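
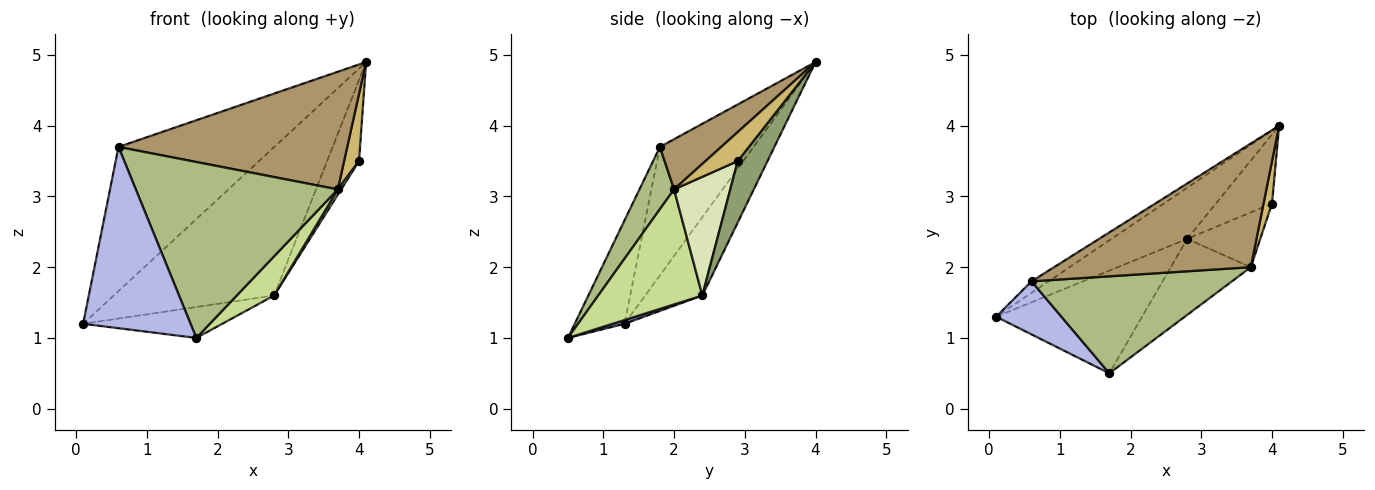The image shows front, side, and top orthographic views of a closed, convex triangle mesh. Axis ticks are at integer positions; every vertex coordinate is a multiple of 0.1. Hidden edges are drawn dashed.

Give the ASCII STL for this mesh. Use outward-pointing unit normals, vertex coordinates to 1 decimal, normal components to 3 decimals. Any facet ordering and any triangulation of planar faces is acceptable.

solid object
 facet normal -0.319 0.896 -0.309
  outer loop
   vertex 2.8 2.4 1.6
   vertex 0.1 1.3 1.2
   vertex 4.1 4.0 4.9
  endloop
 endfacet
 facet normal 0.024 0.288 -0.957
  outer loop
   vertex 2.8 2.4 1.6
   vertex 1.7 0.5 1.0
   vertex 0.1 1.3 1.2
  endloop
 endfacet
 facet normal -0.514 0.855 -0.068
  outer loop
   vertex 0.6 1.8 3.7
   vertex 4.1 4.0 4.9
   vertex 0.1 1.3 1.2
  endloop
 endfacet
 facet normal -0.406 -0.877 0.257
  outer loop
   vertex 0.6 1.8 3.7
   vertex 0.1 1.3 1.2
   vertex 1.7 0.5 1.0
  endloop
 endfacet
 facet normal 0.579 0.621 -0.529
  outer loop
   vertex 4.0 2.9 3.5
   vertex 2.8 2.4 1.6
   vertex 4.1 4.0 4.9
  endloop
 endfacet
 facet normal 0.148 -0.866 0.477
  outer loop
   vertex 3.7 2.0 3.1
   vertex 0.6 1.8 3.7
   vertex 1.7 0.5 1.0
  endloop
 endfacet
 facet normal 0.787 -0.283 -0.548
  outer loop
   vertex 3.7 2.0 3.1
   vertex 1.7 0.5 1.0
   vertex 2.8 2.4 1.6
  endloop
 endfacet
 facet normal 0.850 -0.051 -0.524
  outer loop
   vertex 3.7 2.0 3.1
   vertex 2.8 2.4 1.6
   vertex 4.0 2.9 3.5
  endloop
 endfacet
 facet normal 0.182 -0.678 0.713
  outer loop
   vertex 3.7 2.0 3.1
   vertex 4.1 4.0 4.9
   vertex 0.6 1.8 3.7
  endloop
 endfacet
 facet normal 0.877 -0.406 0.257
  outer loop
   vertex 3.7 2.0 3.1
   vertex 4.0 2.9 3.5
   vertex 4.1 4.0 4.9
  endloop
 endfacet
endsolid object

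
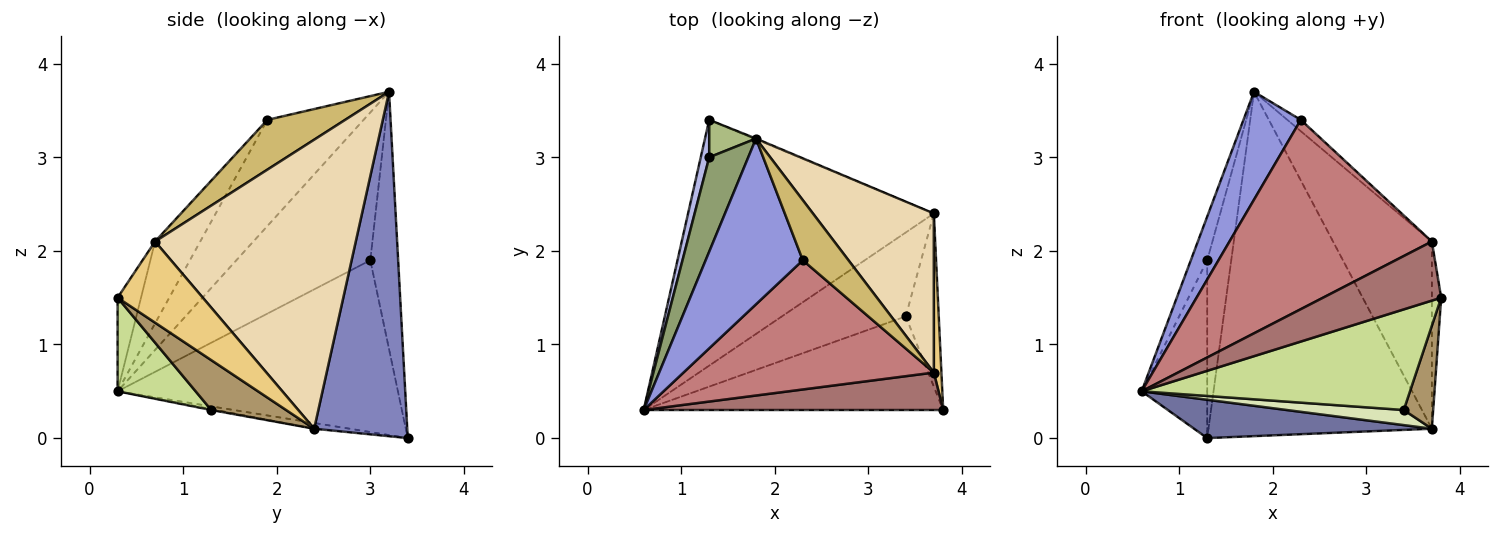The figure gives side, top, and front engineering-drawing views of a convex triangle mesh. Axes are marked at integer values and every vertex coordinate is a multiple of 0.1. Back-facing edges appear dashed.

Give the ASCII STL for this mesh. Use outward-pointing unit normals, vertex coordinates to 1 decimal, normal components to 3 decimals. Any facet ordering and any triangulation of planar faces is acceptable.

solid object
 facet normal -0.023 -0.154 -0.988
  outer loop
   vertex 3.7 2.4 0.1
   vertex 0.6 0.3 0.5
   vertex 1.3 3.4 0.0
  endloop
 endfacet
 facet normal 0.385 0.923 -0.002
  outer loop
   vertex 3.7 2.4 0.1
   vertex 1.3 3.4 0.0
   vertex 1.8 3.2 3.7
  endloop
 endfacet
 facet normal -0.675 -0.402 0.618
  outer loop
   vertex 2.3 1.9 3.4
   vertex 1.8 3.2 3.7
   vertex 0.6 0.3 0.5
  endloop
 endfacet
 facet normal -0.973 0.227 0.048
  outer loop
   vertex 1.3 3.0 1.9
   vertex 1.3 3.4 0.0
   vertex 0.6 0.3 0.5
  endloop
 endfacet
 facet normal -0.960 0.117 0.254
  outer loop
   vertex 1.3 3.0 1.9
   vertex 0.6 0.3 0.5
   vertex 1.8 3.2 3.7
  endloop
 endfacet
 facet normal -0.750 0.648 0.136
  outer loop
   vertex 1.3 3.0 1.9
   vertex 1.8 3.2 3.7
   vertex 1.3 3.4 0.0
  endloop
 endfacet
 facet normal 0.208 -0.716 -0.666
  outer loop
   vertex 3.4 1.3 0.3
   vertex 3.8 0.3 1.5
   vertex 0.6 0.3 0.5
  endloop
 endfacet
 facet normal -0.007 -0.177 -0.984
  outer loop
   vertex 3.4 1.3 0.3
   vertex 0.6 0.3 0.5
   vertex 3.7 2.4 0.1
  endloop
 endfacet
 facet normal 0.793 -0.311 -0.524
  outer loop
   vertex 3.4 1.3 0.3
   vertex 3.7 2.4 0.1
   vertex 3.8 0.3 1.5
  endloop
 endfacet
 facet normal 0.731 0.126 0.671
  outer loop
   vertex 3.7 0.7 2.1
   vertex 1.8 3.2 3.7
   vertex 2.3 1.9 3.4
  endloop
 endfacet
 facet normal 0.990 0.109 0.092
  outer loop
   vertex 3.7 0.7 2.1
   vertex 3.8 0.3 1.5
   vertex 3.7 2.4 0.1
  endloop
 endfacet
 facet normal 0.840 0.413 0.351
  outer loop
   vertex 3.7 0.7 2.1
   vertex 3.7 2.4 0.1
   vertex 1.8 3.2 3.7
  endloop
 endfacet
 facet normal -0.165 -0.833 0.528
  outer loop
   vertex 3.7 0.7 2.1
   vertex 0.6 0.3 0.5
   vertex 3.8 0.3 1.5
  endloop
 endfacet
 facet normal -0.181 -0.812 0.554
  outer loop
   vertex 3.7 0.7 2.1
   vertex 2.3 1.9 3.4
   vertex 0.6 0.3 0.5
  endloop
 endfacet
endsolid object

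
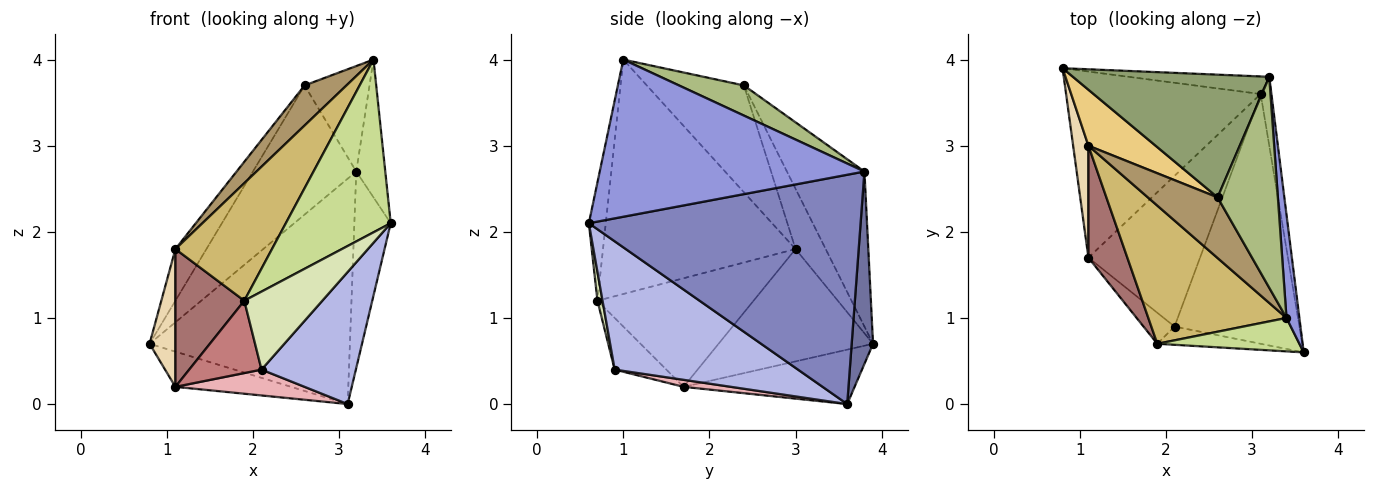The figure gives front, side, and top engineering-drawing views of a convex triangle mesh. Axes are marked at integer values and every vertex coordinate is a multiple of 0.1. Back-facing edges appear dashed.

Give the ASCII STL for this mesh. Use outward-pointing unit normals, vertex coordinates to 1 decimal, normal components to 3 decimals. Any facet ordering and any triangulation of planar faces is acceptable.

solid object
 facet normal 0.106 0.991 -0.077
  outer loop
   vertex 3.2 3.8 2.7
   vertex 3.1 3.6 0.0
   vertex 0.8 3.9 0.7
  endloop
 endfacet
 facet normal 0.990 0.132 -0.046
  outer loop
   vertex 3.2 3.8 2.7
   vertex 3.6 0.6 2.1
   vertex 3.1 3.6 0.0
  endloop
 endfacet
 facet normal 0.991 0.109 0.081
  outer loop
   vertex 3.2 3.8 2.7
   vertex 3.4 1.0 4.0
   vertex 3.6 0.6 2.1
  endloop
 endfacet
 facet normal 0.672 -0.346 -0.654
  outer loop
   vertex 2.1 0.9 0.4
   vertex 3.1 3.6 0.0
   vertex 3.6 0.6 2.1
  endloop
 endfacet
 facet normal -0.478 0.637 0.605
  outer loop
   vertex 2.6 2.4 3.7
   vertex 3.2 3.8 2.7
   vertex 0.8 3.9 0.7
  endloop
 endfacet
 facet normal 0.408 0.408 0.816
  outer loop
   vertex 2.6 2.4 3.7
   vertex 3.4 1.0 4.0
   vertex 3.2 3.8 2.7
  endloop
 endfacet
 facet normal -0.156 -0.970 0.188
  outer loop
   vertex 1.9 0.7 1.2
   vertex 3.6 0.6 2.1
   vertex 3.4 1.0 4.0
  endloop
 endfacet
 facet normal 0.063 -0.972 -0.227
  outer loop
   vertex 1.9 0.7 1.2
   vertex 2.1 0.9 0.4
   vertex 3.6 0.6 2.1
  endloop
 endfacet
 facet normal -0.787 -0.340 0.514
  outer loop
   vertex 1.1 3.0 1.8
   vertex 3.4 1.0 4.0
   vertex 2.6 2.4 3.7
  endloop
 endfacet
 facet normal -0.791 -0.397 0.466
  outer loop
   vertex 1.1 3.0 1.8
   vertex 1.9 0.7 1.2
   vertex 3.4 1.0 4.0
  endloop
 endfacet
 facet normal -0.551 0.566 0.613
  outer loop
   vertex 1.1 3.0 1.8
   vertex 2.6 2.4 3.7
   vertex 0.8 3.9 0.7
  endloop
 endfacet
 facet normal -0.978 -0.163 0.133
  outer loop
   vertex 1.1 1.7 0.2
   vertex 1.1 3.0 1.8
   vertex 0.8 3.9 0.7
  endloop
 endfacet
 facet normal -0.869 -0.384 0.312
  outer loop
   vertex 1.1 1.7 0.2
   vertex 1.9 0.7 1.2
   vertex 1.1 3.0 1.8
  endloop
 endfacet
 facet normal -0.549 -0.768 -0.329
  outer loop
   vertex 1.1 1.7 0.2
   vertex 2.1 0.9 0.4
   vertex 1.9 0.7 1.2
  endloop
 endfacet
 facet normal -0.265 0.179 -0.947
  outer loop
   vertex 1.1 1.7 0.2
   vertex 0.8 3.9 0.7
   vertex 3.1 3.6 0.0
  endloop
 endfacet
 facet normal 0.062 -0.169 -0.984
  outer loop
   vertex 1.1 1.7 0.2
   vertex 3.1 3.6 0.0
   vertex 2.1 0.9 0.4
  endloop
 endfacet
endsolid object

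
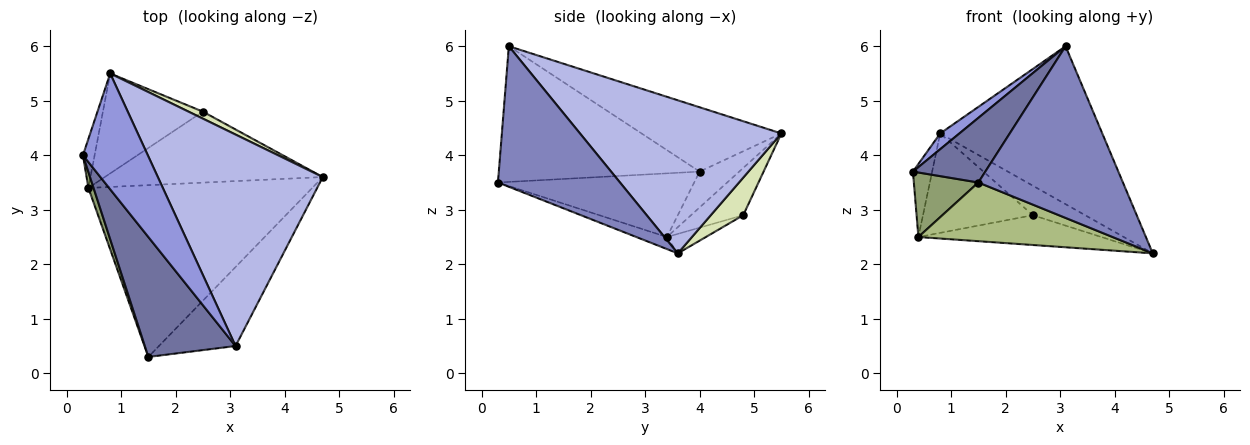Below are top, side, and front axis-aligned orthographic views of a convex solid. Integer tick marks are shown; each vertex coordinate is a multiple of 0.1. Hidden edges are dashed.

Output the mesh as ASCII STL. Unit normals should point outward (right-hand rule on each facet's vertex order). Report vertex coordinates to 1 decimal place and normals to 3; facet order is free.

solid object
 facet normal -0.796 -0.287 0.533
  outer loop
   vertex 3.1 0.5 6.0
   vertex 0.3 4.0 3.7
   vertex 1.5 0.3 3.5
  endloop
 endfacet
 facet normal 0.609 -0.721 -0.332
  outer loop
   vertex 3.1 0.5 6.0
   vertex 1.5 0.3 3.5
   vertex 4.7 3.6 2.2
  endloop
 endfacet
 facet normal -0.701 -0.096 0.707
  outer loop
   vertex 0.8 5.5 4.4
   vertex 0.3 4.0 3.7
   vertex 3.1 0.5 6.0
  endloop
 endfacet
 facet normal 0.597 0.480 0.643
  outer loop
   vertex 0.8 5.5 4.4
   vertex 3.1 0.5 6.0
   vertex 4.7 3.6 2.2
  endloop
 endfacet
 facet normal -0.947 -0.311 0.077
  outer loop
   vertex 0.4 3.4 2.5
   vertex 1.5 0.3 3.5
   vertex 0.3 4.0 3.7
  endloop
 endfacet
 facet normal -0.051 -0.323 -0.945
  outer loop
   vertex 0.4 3.4 2.5
   vertex 4.7 3.6 2.2
   vertex 1.5 0.3 3.5
  endloop
 endfacet
 facet normal -0.863 0.419 -0.281
  outer loop
   vertex 0.4 3.4 2.5
   vertex 0.3 4.0 3.7
   vertex 0.8 5.5 4.4
  endloop
 endfacet
 facet normal 0.517 0.833 0.197
  outer loop
   vertex 2.5 4.8 2.9
   vertex 0.8 5.5 4.4
   vertex 4.7 3.6 2.2
  endloop
 endfacet
 facet normal -0.082 0.386 -0.919
  outer loop
   vertex 2.5 4.8 2.9
   vertex 4.7 3.6 2.2
   vertex 0.4 3.4 2.5
  endloop
 endfacet
 facet normal -0.318 0.669 -0.672
  outer loop
   vertex 2.5 4.8 2.9
   vertex 0.4 3.4 2.5
   vertex 0.8 5.5 4.4
  endloop
 endfacet
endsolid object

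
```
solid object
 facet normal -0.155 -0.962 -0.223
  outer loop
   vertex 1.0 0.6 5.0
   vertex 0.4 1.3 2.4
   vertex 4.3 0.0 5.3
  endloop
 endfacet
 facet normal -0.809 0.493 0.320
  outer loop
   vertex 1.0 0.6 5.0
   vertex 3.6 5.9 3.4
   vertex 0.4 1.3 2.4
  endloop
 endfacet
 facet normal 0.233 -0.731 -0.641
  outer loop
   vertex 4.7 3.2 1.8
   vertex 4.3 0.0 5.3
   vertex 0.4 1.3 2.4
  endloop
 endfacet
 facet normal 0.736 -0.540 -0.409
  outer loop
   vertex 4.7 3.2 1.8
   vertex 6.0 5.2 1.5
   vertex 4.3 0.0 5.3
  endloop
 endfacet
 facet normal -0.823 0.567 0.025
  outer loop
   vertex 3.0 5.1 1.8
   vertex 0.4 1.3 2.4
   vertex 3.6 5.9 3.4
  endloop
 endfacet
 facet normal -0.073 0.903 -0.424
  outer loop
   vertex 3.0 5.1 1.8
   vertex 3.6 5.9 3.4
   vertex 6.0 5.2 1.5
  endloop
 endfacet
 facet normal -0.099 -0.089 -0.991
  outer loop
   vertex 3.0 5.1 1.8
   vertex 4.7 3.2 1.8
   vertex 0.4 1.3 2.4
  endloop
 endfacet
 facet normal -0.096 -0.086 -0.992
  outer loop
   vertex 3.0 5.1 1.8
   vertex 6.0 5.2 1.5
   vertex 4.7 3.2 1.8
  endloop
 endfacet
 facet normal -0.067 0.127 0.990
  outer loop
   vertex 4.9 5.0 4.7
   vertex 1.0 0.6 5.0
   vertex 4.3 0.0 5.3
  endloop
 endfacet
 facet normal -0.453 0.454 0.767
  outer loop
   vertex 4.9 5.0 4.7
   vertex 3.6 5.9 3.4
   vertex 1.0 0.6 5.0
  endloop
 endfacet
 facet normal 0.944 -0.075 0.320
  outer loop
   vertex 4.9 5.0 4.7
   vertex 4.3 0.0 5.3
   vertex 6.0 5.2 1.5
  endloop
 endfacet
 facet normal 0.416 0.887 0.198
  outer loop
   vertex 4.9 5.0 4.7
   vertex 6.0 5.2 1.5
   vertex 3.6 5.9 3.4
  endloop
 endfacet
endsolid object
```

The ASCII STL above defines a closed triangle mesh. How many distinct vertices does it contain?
8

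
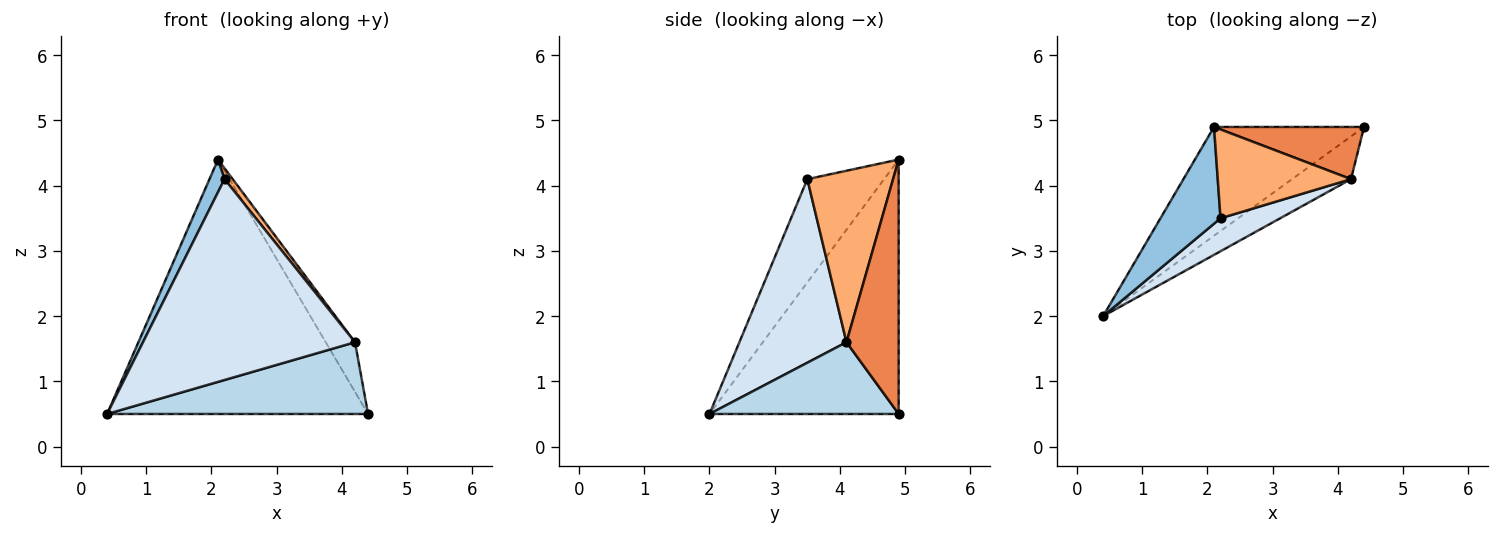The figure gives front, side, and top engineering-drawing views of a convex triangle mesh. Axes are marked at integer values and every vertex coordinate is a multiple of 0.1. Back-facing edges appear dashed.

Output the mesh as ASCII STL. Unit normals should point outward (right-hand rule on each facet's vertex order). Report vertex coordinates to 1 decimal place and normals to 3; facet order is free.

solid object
 facet normal -0.555 0.765 -0.327
  outer loop
   vertex 2.1 4.9 4.4
   vertex 4.4 4.9 0.5
   vertex 0.4 2.0 0.5
  endloop
 endfacet
 facet normal -0.852 -0.167 0.496
  outer loop
   vertex 2.2 3.5 4.1
   vertex 2.1 4.9 4.4
   vertex 0.4 2.0 0.5
  endloop
 endfacet
 facet normal 0.529 -0.729 -0.434
  outer loop
   vertex 4.2 4.1 1.6
   vertex 0.4 2.0 0.5
   vertex 4.4 4.9 0.5
  endloop
 endfacet
 facet normal 0.446 -0.883 0.145
  outer loop
   vertex 4.2 4.1 1.6
   vertex 2.2 3.5 4.1
   vertex 0.4 2.0 0.5
  endloop
 endfacet
 facet normal 0.776 0.435 0.457
  outer loop
   vertex 4.2 4.1 1.6
   vertex 4.4 4.9 0.5
   vertex 2.1 4.9 4.4
  endloop
 endfacet
 facet normal 0.787 -0.075 0.612
  outer loop
   vertex 4.2 4.1 1.6
   vertex 2.1 4.9 4.4
   vertex 2.2 3.5 4.1
  endloop
 endfacet
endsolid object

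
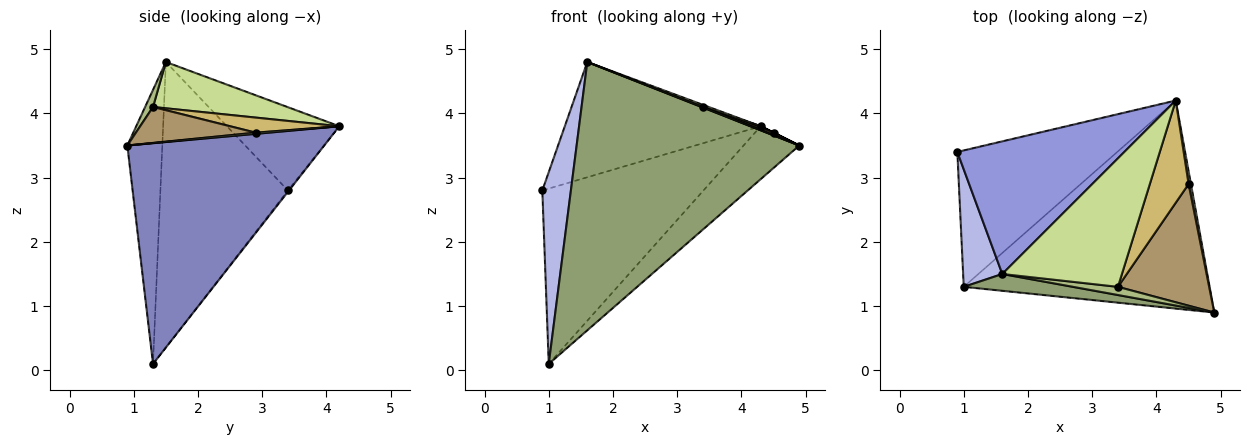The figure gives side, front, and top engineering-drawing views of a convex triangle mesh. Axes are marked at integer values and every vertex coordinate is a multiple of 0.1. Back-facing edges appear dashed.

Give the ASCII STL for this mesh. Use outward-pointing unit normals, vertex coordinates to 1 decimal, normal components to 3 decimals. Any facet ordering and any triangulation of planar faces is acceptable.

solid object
 facet normal -0.005 0.789 -0.614
  outer loop
   vertex 1.0 1.3 0.1
   vertex 0.9 3.4 2.8
   vertex 4.3 4.2 3.8
  endloop
 endfacet
 facet normal 0.656 0.186 -0.731
  outer loop
   vertex 1.0 1.3 0.1
   vertex 4.3 4.2 3.8
   vertex 4.9 0.9 3.5
  endloop
 endfacet
 facet normal -0.352 0.614 0.706
  outer loop
   vertex 1.6 1.5 4.8
   vertex 4.3 4.2 3.8
   vertex 0.9 3.4 2.8
  endloop
 endfacet
 facet normal -0.967 -0.217 0.133
  outer loop
   vertex 1.6 1.5 4.8
   vertex 0.9 3.4 2.8
   vertex 1.0 1.3 0.1
  endloop
 endfacet
 facet normal -0.155 -0.986 0.062
  outer loop
   vertex 1.6 1.5 4.8
   vertex 1.0 1.3 0.1
   vertex 4.9 0.9 3.5
  endloop
 endfacet
 facet normal 0.355 -0.067 0.932
  outer loop
   vertex 3.4 1.3 4.1
   vertex 1.6 1.5 4.8
   vertex 4.9 0.9 3.5
  endloop
 endfacet
 facet normal 0.361 -0.016 0.932
  outer loop
   vertex 3.4 1.3 4.1
   vertex 4.3 4.2 3.8
   vertex 1.6 1.5 4.8
  endloop
 endfacet
 facet normal 0.447 0.000 0.894
  outer loop
   vertex 4.5 2.9 3.7
   vertex 4.9 0.9 3.5
   vertex 4.3 4.2 3.8
  endloop
 endfacet
 facet normal 0.367 -0.020 0.930
  outer loop
   vertex 4.5 2.9 3.7
   vertex 3.4 1.3 4.1
   vertex 4.9 0.9 3.5
  endloop
 endfacet
 facet normal 0.362 -0.016 0.932
  outer loop
   vertex 4.5 2.9 3.7
   vertex 4.3 4.2 3.8
   vertex 3.4 1.3 4.1
  endloop
 endfacet
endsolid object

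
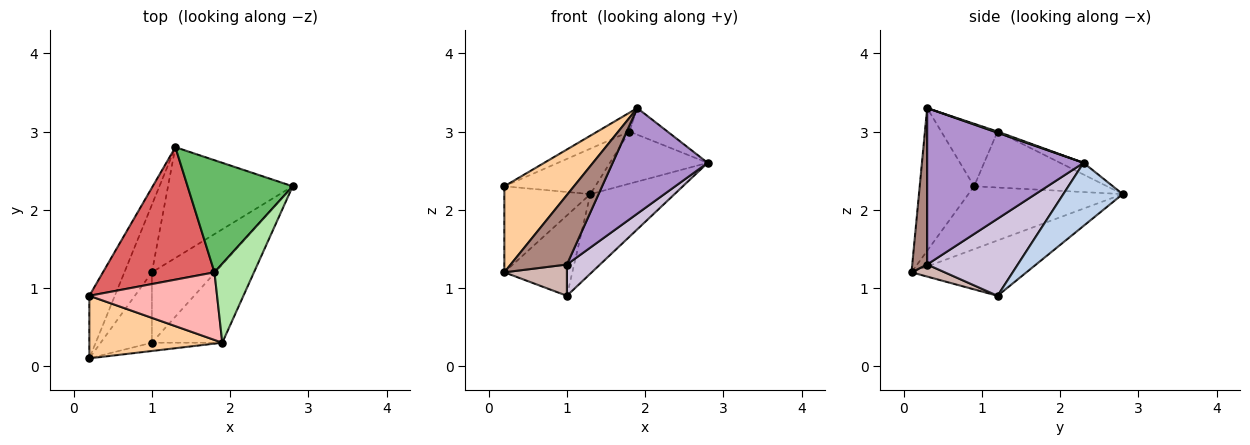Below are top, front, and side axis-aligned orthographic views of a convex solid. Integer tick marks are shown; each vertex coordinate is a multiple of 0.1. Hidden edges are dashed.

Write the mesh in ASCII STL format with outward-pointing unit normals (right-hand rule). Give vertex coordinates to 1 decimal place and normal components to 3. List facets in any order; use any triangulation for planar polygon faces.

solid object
 facet normal -0.791 0.468 -0.394
  outer loop
   vertex 1.0 1.2 0.9
   vertex 0.2 0.1 1.2
   vertex 1.3 2.8 2.2
  endloop
 endfacet
 facet normal 0.380 0.539 -0.751
  outer loop
   vertex 1.0 1.2 0.9
   vertex 1.3 2.8 2.2
   vertex 2.8 2.3 2.6
  endloop
 endfacet
 facet normal -0.823 0.459 -0.334
  outer loop
   vertex 0.2 0.9 2.3
   vertex 1.3 2.8 2.2
   vertex 0.2 0.1 1.2
  endloop
 endfacet
 facet normal -0.534 -0.684 0.497
  outer loop
   vertex 0.2 0.9 2.3
   vertex 0.2 0.1 1.2
   vertex 1.9 0.3 3.3
  endloop
 endfacet
 facet normal -0.101 0.420 0.902
  outer loop
   vertex 1.8 1.2 3.0
   vertex 2.8 2.3 2.6
   vertex 1.3 2.8 2.2
  endloop
 endfacet
 facet normal 0.028 0.319 0.947
  outer loop
   vertex 1.8 1.2 3.0
   vertex 1.9 0.3 3.3
   vertex 2.8 2.3 2.6
  endloop
 endfacet
 facet normal -0.429 0.293 0.854
  outer loop
   vertex 1.8 1.2 3.0
   vertex 1.3 2.8 2.2
   vertex 0.2 0.9 2.3
  endloop
 endfacet
 facet normal -0.427 0.243 0.871
  outer loop
   vertex 1.8 1.2 3.0
   vertex 0.2 0.9 2.3
   vertex 1.9 0.3 3.3
  endloop
 endfacet
 facet normal 0.798 -0.485 -0.359
  outer loop
   vertex 1.0 0.3 1.3
   vertex 2.8 2.3 2.6
   vertex 1.9 0.3 3.3
  endloop
 endfacet
 facet normal 0.743 -0.272 -0.611
  outer loop
   vertex 1.0 0.3 1.3
   vertex 1.0 1.2 0.9
   vertex 2.8 2.3 2.6
  endloop
 endfacet
 facet normal 0.254 -0.960 -0.114
  outer loop
   vertex 1.0 0.3 1.3
   vertex 1.9 0.3 3.3
   vertex 0.2 0.1 1.2
  endloop
 endfacet
 facet normal 0.211 -0.397 -0.893
  outer loop
   vertex 1.0 0.3 1.3
   vertex 0.2 0.1 1.2
   vertex 1.0 1.2 0.9
  endloop
 endfacet
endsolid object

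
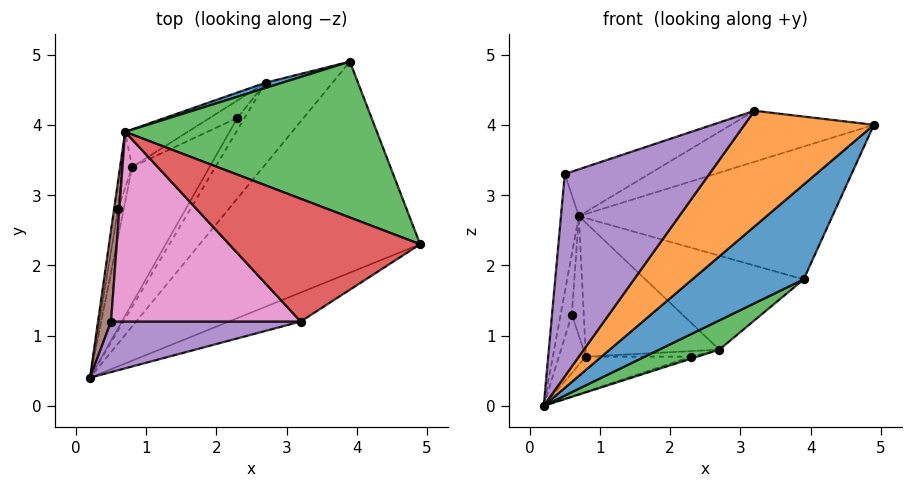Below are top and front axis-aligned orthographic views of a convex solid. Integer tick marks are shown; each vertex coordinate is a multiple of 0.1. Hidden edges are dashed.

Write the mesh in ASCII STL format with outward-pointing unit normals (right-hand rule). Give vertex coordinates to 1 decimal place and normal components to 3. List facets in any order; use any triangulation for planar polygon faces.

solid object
 facet normal 0.686 -0.298 -0.664
  outer loop
   vertex 3.9 4.9 1.8
   vertex 4.9 2.3 4.0
   vertex 0.2 0.4 0.0
  endloop
 endfacet
 facet normal 0.514 -0.832 -0.209
  outer loop
   vertex 3.2 1.2 4.2
   vertex 0.2 0.4 0.0
   vertex 4.9 2.3 4.0
  endloop
 endfacet
 facet normal 0.011 0.648 0.761
  outer loop
   vertex 0.7 3.9 2.7
   vertex 4.9 2.3 4.0
   vertex 3.9 4.9 1.8
  endloop
 endfacet
 facet normal -0.138 0.380 0.915
  outer loop
   vertex 0.7 3.9 2.7
   vertex 3.2 1.2 4.2
   vertex 4.9 2.3 4.0
  endloop
 endfacet
 facet normal -0.081 -0.967 0.242
  outer loop
   vertex 0.5 1.2 3.3
   vertex 0.2 0.4 0.0
   vertex 3.2 1.2 4.2
  endloop
 endfacet
 facet normal -0.994 0.089 0.069
  outer loop
   vertex 0.5 1.2 3.3
   vertex 0.7 3.9 2.7
   vertex 0.2 0.4 0.0
  endloop
 endfacet
 facet normal -0.308 0.228 0.924
  outer loop
   vertex 0.5 1.2 3.3
   vertex 3.2 1.2 4.2
   vertex 0.7 3.9 2.7
  endloop
 endfacet
 facet normal -0.971 0.216 -0.101
  outer loop
   vertex 0.6 2.8 1.3
   vertex 0.2 0.4 0.0
   vertex 0.7 3.9 2.7
  endloop
 endfacet
 facet normal -0.970 0.219 -0.105
  outer loop
   vertex 0.6 2.8 1.3
   vertex 0.8 3.4 0.7
   vertex 0.2 0.4 0.0
  endloop
 endfacet
 facet normal -0.970 0.220 -0.103
  outer loop
   vertex 0.6 2.8 1.3
   vertex 0.7 3.9 2.7
   vertex 0.8 3.4 0.7
  endloop
 endfacet
 facet normal -0.284 0.957 0.054
  outer loop
   vertex 2.7 4.6 0.8
   vertex 0.7 3.9 2.7
   vertex 3.9 4.9 1.8
  endloop
 endfacet
 facet normal -0.511 0.828 -0.232
  outer loop
   vertex 2.7 4.6 0.8
   vertex 0.8 3.4 0.7
   vertex 0.7 3.9 2.7
  endloop
 endfacet
 facet normal 0.656 -0.255 -0.711
  outer loop
   vertex 2.7 4.6 0.8
   vertex 3.9 4.9 1.8
   vertex 0.2 0.4 0.0
  endloop
 endfacet
 facet normal -0.116 0.248 -0.962
  outer loop
   vertex 2.3 4.1 0.7
   vertex 0.2 0.4 0.0
   vertex 0.8 3.4 0.7
  endloop
 endfacet
 facet normal 0.046 0.161 -0.986
  outer loop
   vertex 2.3 4.1 0.7
   vertex 2.7 4.6 0.8
   vertex 0.2 0.4 0.0
  endloop
 endfacet
 facet normal -0.140 0.301 -0.943
  outer loop
   vertex 2.3 4.1 0.7
   vertex 0.8 3.4 0.7
   vertex 2.7 4.6 0.8
  endloop
 endfacet
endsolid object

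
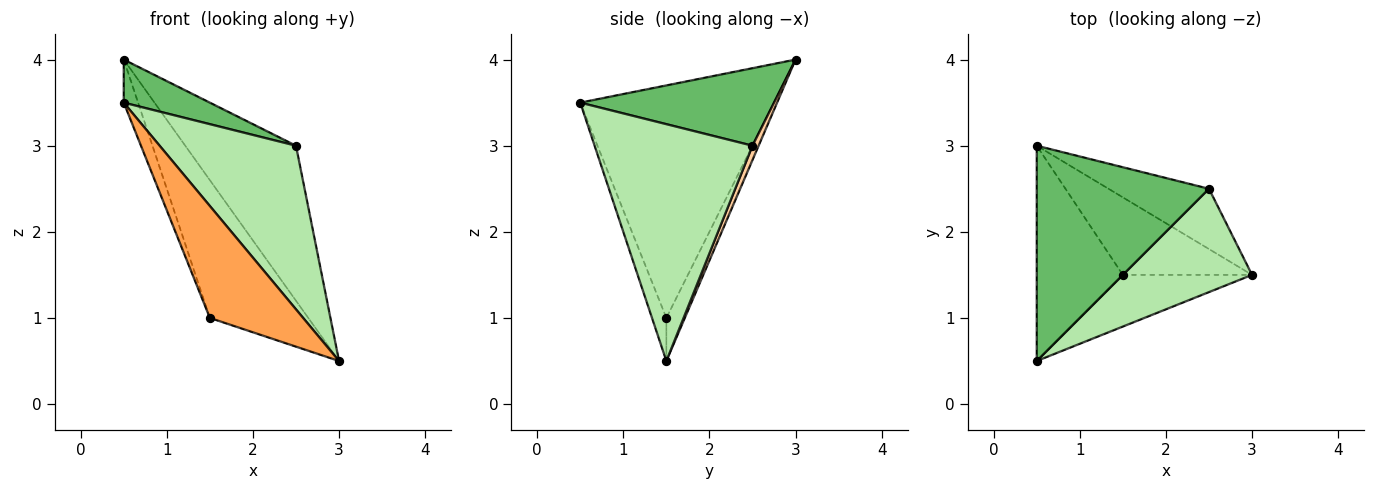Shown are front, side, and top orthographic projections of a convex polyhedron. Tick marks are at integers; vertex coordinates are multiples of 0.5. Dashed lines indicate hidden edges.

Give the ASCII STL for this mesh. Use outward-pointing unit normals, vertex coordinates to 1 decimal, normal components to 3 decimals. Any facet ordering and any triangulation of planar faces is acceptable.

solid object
 facet normal -0.161 0.860 -0.484
  outer loop
   vertex 1.5 1.5 1.0
   vertex 0.5 3.0 4.0
   vertex 3.0 1.5 0.5
  endloop
 endfacet
 facet normal -0.935 0.069 -0.346
  outer loop
   vertex 1.5 1.5 1.0
   vertex 0.5 0.5 3.5
   vertex 0.5 3.0 4.0
  endloop
 endfacet
 facet normal -0.138 -0.899 -0.415
  outer loop
   vertex 1.5 1.5 1.0
   vertex 3.0 1.5 0.5
   vertex 0.5 0.5 3.5
  endloop
 endfacet
 facet normal 0.052 0.931 -0.362
  outer loop
   vertex 2.5 2.5 3.0
   vertex 3.0 1.5 0.5
   vertex 0.5 3.0 4.0
  endloop
 endfacet
 facet normal 0.404 -0.179 0.897
  outer loop
   vertex 2.5 2.5 3.0
   vertex 0.5 3.0 4.0
   vertex 0.5 0.5 3.5
  endloop
 endfacet
 facet normal 0.700 -0.604 0.382
  outer loop
   vertex 2.5 2.5 3.0
   vertex 0.5 0.5 3.5
   vertex 3.0 1.5 0.5
  endloop
 endfacet
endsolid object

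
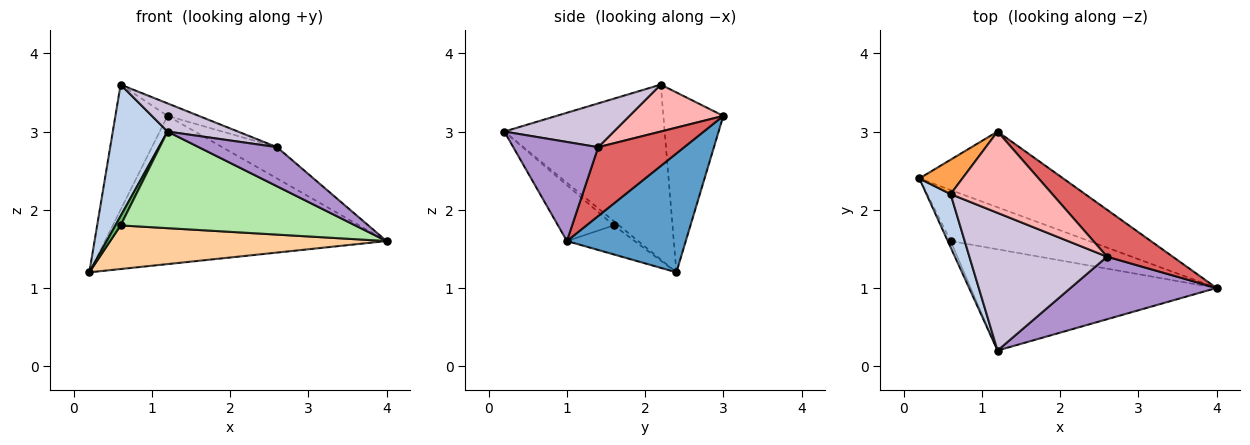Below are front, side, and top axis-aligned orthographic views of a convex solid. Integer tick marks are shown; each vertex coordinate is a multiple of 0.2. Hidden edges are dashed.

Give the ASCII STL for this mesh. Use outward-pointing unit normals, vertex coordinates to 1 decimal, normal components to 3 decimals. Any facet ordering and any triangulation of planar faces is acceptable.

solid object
 facet normal 0.352 0.833 -0.426
  outer loop
   vertex 1.2 3.0 3.2
   vertex 4.0 1.0 1.6
   vertex 0.2 2.4 1.2
  endloop
 endfacet
 facet normal -0.938 -0.320 0.130
  outer loop
   vertex 0.6 2.2 3.6
   vertex 0.2 2.4 1.2
   vertex 1.2 0.2 3.0
  endloop
 endfacet
 facet normal -0.743 0.646 0.178
  outer loop
   vertex 0.6 2.2 3.6
   vertex 1.2 3.0 3.2
   vertex 0.2 2.4 1.2
  endloop
 endfacet
 facet normal -0.157 -0.642 -0.751
  outer loop
   vertex 0.6 1.6 1.8
   vertex 0.2 2.4 1.2
   vertex 4.0 1.0 1.6
  endloop
 endfacet
 facet normal -0.640 -0.640 -0.426
  outer loop
   vertex 0.6 1.6 1.8
   vertex 1.2 0.2 3.0
   vertex 0.2 2.4 1.2
  endloop
 endfacet
 facet normal -0.162 -0.681 -0.714
  outer loop
   vertex 0.6 1.6 1.8
   vertex 4.0 1.0 1.6
   vertex 1.2 0.2 3.0
  endloop
 endfacet
 facet normal 0.657 0.418 0.627
  outer loop
   vertex 2.6 1.4 2.8
   vertex 4.0 1.0 1.6
   vertex 1.2 3.0 3.2
  endloop
 endfacet
 facet normal 0.415 0.138 0.899
  outer loop
   vertex 2.6 1.4 2.8
   vertex 1.2 3.0 3.2
   vertex 0.6 2.2 3.6
  endloop
 endfacet
 facet normal 0.499 -0.459 0.735
  outer loop
   vertex 2.6 1.4 2.8
   vertex 1.2 0.2 3.0
   vertex 4.0 1.0 1.6
  endloop
 endfacet
 facet normal 0.298 -0.191 0.935
  outer loop
   vertex 2.6 1.4 2.8
   vertex 0.6 2.2 3.6
   vertex 1.2 0.2 3.0
  endloop
 endfacet
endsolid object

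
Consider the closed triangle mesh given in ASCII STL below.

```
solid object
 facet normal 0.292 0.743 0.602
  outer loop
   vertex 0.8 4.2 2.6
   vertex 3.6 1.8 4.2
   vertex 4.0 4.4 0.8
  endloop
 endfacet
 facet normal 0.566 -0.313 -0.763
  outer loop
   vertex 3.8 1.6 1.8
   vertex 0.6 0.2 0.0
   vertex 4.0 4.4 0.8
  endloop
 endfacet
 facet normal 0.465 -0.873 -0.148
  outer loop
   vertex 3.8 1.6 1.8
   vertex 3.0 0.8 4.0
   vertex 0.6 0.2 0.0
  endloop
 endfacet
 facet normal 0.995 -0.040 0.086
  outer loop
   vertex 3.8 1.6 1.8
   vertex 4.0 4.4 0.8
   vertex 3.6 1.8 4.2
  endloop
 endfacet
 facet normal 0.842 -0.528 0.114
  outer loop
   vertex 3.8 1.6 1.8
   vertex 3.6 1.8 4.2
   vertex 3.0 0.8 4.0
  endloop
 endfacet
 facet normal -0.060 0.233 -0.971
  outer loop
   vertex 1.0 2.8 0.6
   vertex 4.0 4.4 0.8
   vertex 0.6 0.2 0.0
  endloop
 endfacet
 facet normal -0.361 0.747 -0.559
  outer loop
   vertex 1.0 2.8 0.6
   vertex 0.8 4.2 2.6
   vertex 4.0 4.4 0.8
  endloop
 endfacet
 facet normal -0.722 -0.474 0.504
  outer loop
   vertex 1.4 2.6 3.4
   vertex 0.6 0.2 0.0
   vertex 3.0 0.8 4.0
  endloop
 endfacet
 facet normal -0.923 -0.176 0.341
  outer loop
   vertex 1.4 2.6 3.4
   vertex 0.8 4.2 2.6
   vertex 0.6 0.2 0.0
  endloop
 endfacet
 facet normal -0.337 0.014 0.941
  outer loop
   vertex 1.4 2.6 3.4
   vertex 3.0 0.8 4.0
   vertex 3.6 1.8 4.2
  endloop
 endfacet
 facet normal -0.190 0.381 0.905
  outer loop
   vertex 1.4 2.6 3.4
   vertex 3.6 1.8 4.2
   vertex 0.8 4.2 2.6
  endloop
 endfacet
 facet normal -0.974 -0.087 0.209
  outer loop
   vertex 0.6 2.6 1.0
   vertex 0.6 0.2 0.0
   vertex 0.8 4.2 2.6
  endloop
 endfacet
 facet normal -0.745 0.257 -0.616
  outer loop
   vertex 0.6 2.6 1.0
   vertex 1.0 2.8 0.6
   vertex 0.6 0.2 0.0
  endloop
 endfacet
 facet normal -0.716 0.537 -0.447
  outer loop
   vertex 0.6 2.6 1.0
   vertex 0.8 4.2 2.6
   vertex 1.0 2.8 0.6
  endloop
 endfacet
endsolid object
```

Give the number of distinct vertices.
9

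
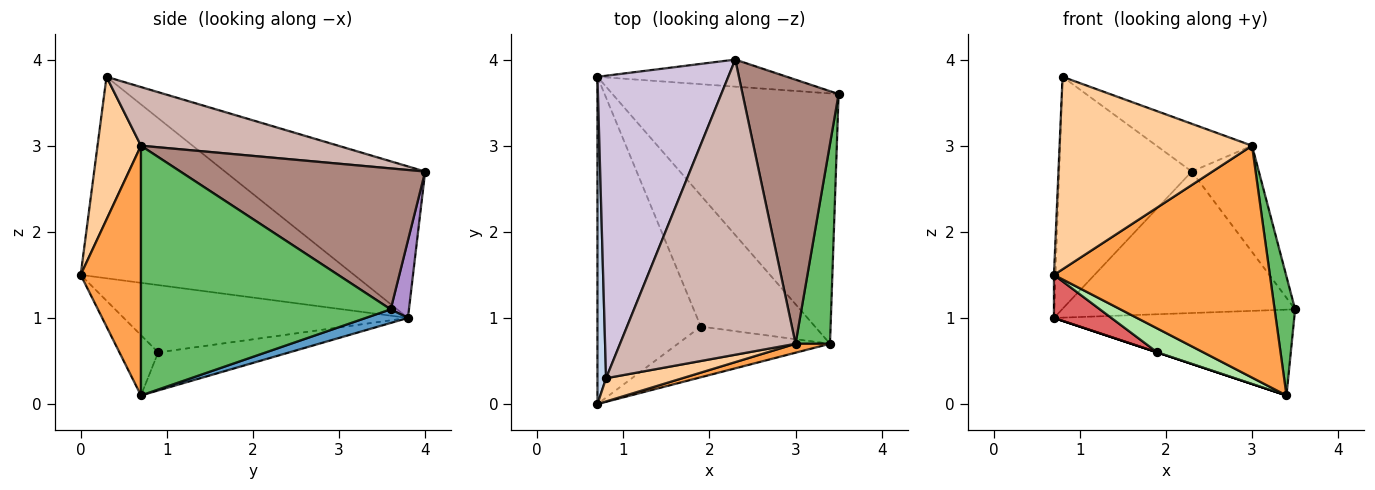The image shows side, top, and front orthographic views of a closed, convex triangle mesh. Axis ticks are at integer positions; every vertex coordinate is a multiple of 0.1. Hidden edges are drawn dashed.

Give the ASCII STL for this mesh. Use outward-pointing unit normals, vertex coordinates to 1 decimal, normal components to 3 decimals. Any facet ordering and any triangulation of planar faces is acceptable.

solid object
 facet normal 0.057 0.324 -0.944
  outer loop
   vertex 0.7 3.8 1.0
   vertex 3.5 3.6 1.1
   vertex 3.4 0.7 0.1
  endloop
 endfacet
 facet normal -0.999 0.006 0.043
  outer loop
   vertex 0.7 3.8 1.0
   vertex 0.7 0.0 1.5
   vertex 0.8 0.3 3.8
  endloop
 endfacet
 facet normal 0.269 -0.962 0.037
  outer loop
   vertex 3.0 0.7 3.0
   vertex 0.7 0.0 1.5
   vertex 3.4 0.7 0.1
  endloop
 endfacet
 facet normal 0.219 -0.969 0.117
  outer loop
   vertex 3.0 0.7 3.0
   vertex 0.8 0.3 3.8
   vertex 0.7 0.0 1.5
  endloop
 endfacet
 facet normal 0.987 -0.081 0.136
  outer loop
   vertex 3.0 0.7 3.0
   vertex 3.4 0.7 0.1
   vertex 3.5 3.6 1.1
  endloop
 endfacet
 facet normal -0.337 -0.402 -0.851
  outer loop
   vertex 1.9 0.9 0.6
   vertex 3.4 0.7 0.1
   vertex 0.7 0.0 1.5
  endloop
 endfacet
 facet normal -0.542 -0.110 -0.833
  outer loop
   vertex 1.9 0.9 0.6
   vertex 0.7 0.0 1.5
   vertex 0.7 3.8 1.0
  endloop
 endfacet
 facet normal -0.316 0.000 -0.949
  outer loop
   vertex 1.9 0.9 0.6
   vertex 0.7 3.8 1.0
   vertex 3.4 0.7 0.1
  endloop
 endfacet
 facet normal 0.077 0.979 -0.187
  outer loop
   vertex 2.3 4.0 2.7
   vertex 3.5 3.6 1.1
   vertex 0.7 3.8 1.0
  endloop
 endfacet
 facet normal -0.677 0.448 0.584
  outer loop
   vertex 2.3 4.0 2.7
   vertex 0.7 3.8 1.0
   vertex 0.8 0.3 3.8
  endloop
 endfacet
 facet normal 0.806 0.221 0.549
  outer loop
   vertex 2.3 4.0 2.7
   vertex 3.0 0.7 3.0
   vertex 3.5 3.6 1.1
  endloop
 endfacet
 facet normal 0.313 0.152 0.937
  outer loop
   vertex 2.3 4.0 2.7
   vertex 0.8 0.3 3.8
   vertex 3.0 0.7 3.0
  endloop
 endfacet
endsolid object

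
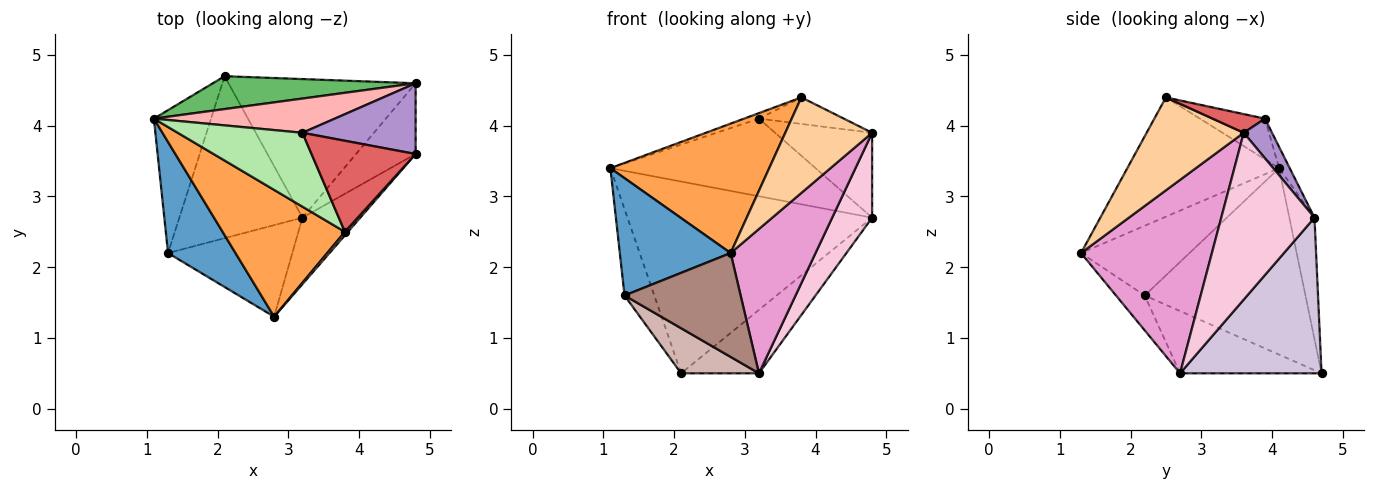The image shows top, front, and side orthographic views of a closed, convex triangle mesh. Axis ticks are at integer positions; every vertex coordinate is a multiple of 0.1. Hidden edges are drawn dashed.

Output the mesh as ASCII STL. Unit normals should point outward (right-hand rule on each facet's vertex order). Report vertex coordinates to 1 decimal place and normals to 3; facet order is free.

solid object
 facet normal -0.579 -0.592 0.560
  outer loop
   vertex 1.3 2.2 1.6
   vertex 2.8 1.3 2.2
   vertex 1.1 4.1 3.4
  endloop
 endfacet
 facet normal -0.941 0.174 -0.289
  outer loop
   vertex 1.3 2.2 1.6
   vertex 1.1 4.1 3.4
   vertex 2.1 4.7 0.5
  endloop
 endfacet
 facet normal -0.564 -0.590 0.578
  outer loop
   vertex 3.8 2.5 4.4
   vertex 1.1 4.1 3.4
   vertex 2.8 1.3 2.2
  endloop
 endfacet
 facet normal 0.745 -0.666 0.025
  outer loop
   vertex 3.8 2.5 4.4
   vertex 2.8 1.3 2.2
   vertex 4.8 3.6 3.9
  endloop
 endfacet
 facet normal -0.101 0.981 0.168
  outer loop
   vertex 4.8 4.6 2.7
   vertex 2.1 4.7 0.5
   vertex 1.1 4.1 3.4
  endloop
 endfacet
 facet normal -0.309 0.071 0.948
  outer loop
   vertex 3.2 3.9 4.1
   vertex 1.1 4.1 3.4
   vertex 3.8 2.5 4.4
  endloop
 endfacet
 facet normal 0.170 0.276 0.946
  outer loop
   vertex 3.2 3.9 4.1
   vertex 3.8 2.5 4.4
   vertex 4.8 3.6 3.9
  endloop
 endfacet
 facet normal -0.047 0.914 0.403
  outer loop
   vertex 3.2 3.9 4.1
   vertex 4.8 4.6 2.7
   vertex 1.1 4.1 3.4
  endloop
 endfacet
 facet normal 0.219 0.750 0.625
  outer loop
   vertex 3.2 3.9 4.1
   vertex 4.8 3.6 3.9
   vertex 4.8 4.6 2.7
  endloop
 endfacet
 facet normal 0.603 0.332 -0.725
  outer loop
   vertex 3.2 2.7 0.5
   vertex 2.1 4.7 0.5
   vertex 4.8 4.6 2.7
  endloop
 endfacet
 facet normal -0.182 -0.737 -0.650
  outer loop
   vertex 3.2 2.7 0.5
   vertex 2.8 1.3 2.2
   vertex 1.3 2.2 1.6
  endloop
 endfacet
 facet normal -0.438 -0.241 -0.866
  outer loop
   vertex 3.2 2.7 0.5
   vertex 1.3 2.2 1.6
   vertex 2.1 4.7 0.5
  endloop
 endfacet
 facet normal 0.814 -0.528 -0.243
  outer loop
   vertex 3.2 2.7 0.5
   vertex 4.8 3.6 3.9
   vertex 2.8 1.3 2.2
  endloop
 endfacet
 facet normal 0.873 -0.374 -0.312
  outer loop
   vertex 3.2 2.7 0.5
   vertex 4.8 4.6 2.7
   vertex 4.8 3.6 3.9
  endloop
 endfacet
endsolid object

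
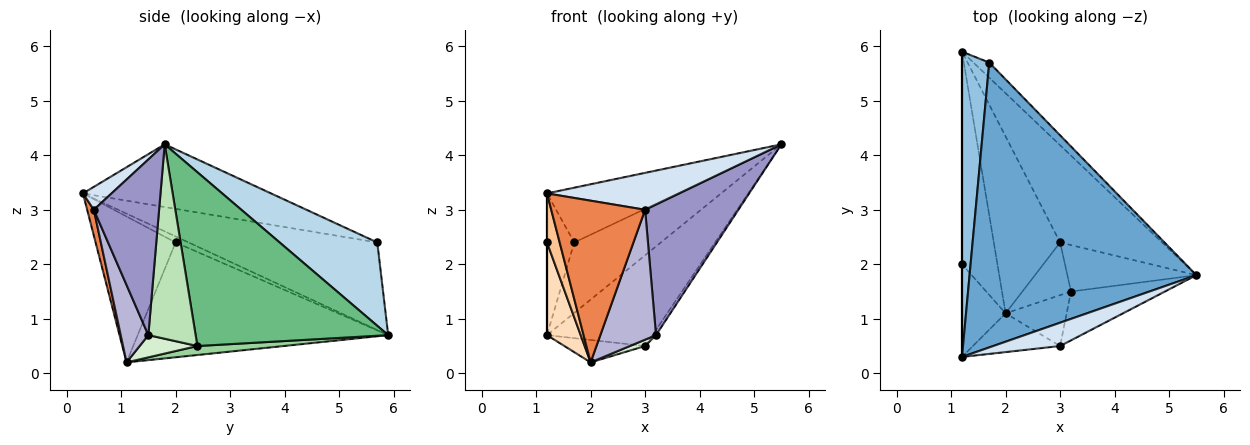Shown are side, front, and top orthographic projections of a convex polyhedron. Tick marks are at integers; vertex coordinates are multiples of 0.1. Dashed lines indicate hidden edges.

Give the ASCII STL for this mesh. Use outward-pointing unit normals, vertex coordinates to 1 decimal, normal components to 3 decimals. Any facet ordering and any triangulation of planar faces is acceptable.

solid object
 facet normal -0.262 0.182 0.948
  outer loop
   vertex 1.7 5.7 2.4
   vertex 1.2 0.3 3.3
   vertex 5.5 1.8 4.2
  endloop
 endfacet
 facet normal -0.946 0.137 0.294
  outer loop
   vertex 1.7 5.7 2.4
   vertex 1.2 5.9 0.7
   vertex 1.2 0.3 3.3
  endloop
 endfacet
 facet normal 0.741 0.657 -0.141
  outer loop
   vertex 1.7 5.7 2.4
   vertex 5.5 1.8 4.2
   vertex 1.2 5.9 0.7
  endloop
 endfacet
 facet normal 0.180 -0.831 0.526
  outer loop
   vertex 3.0 0.5 3.0
   vertex 5.5 1.8 4.2
   vertex 1.2 0.3 3.3
  endloop
 endfacet
 facet normal 0.069 -0.970 -0.233
  outer loop
   vertex 3.0 0.5 3.0
   vertex 1.2 0.3 3.3
   vertex 2.0 1.1 0.2
  endloop
 endfacet
 facet normal -1.000 0.000 0.000
  outer loop
   vertex 1.2 2.0 2.4
   vertex 1.2 0.3 3.3
   vertex 1.2 5.9 0.7
  endloop
 endfacet
 facet normal -0.947 -0.150 -0.283
  outer loop
   vertex 1.2 2.0 2.4
   vertex 2.0 1.1 0.2
   vertex 1.2 0.3 3.3
  endloop
 endfacet
 facet normal -0.948 -0.127 -0.292
  outer loop
   vertex 1.2 2.0 2.4
   vertex 1.2 5.9 0.7
   vertex 2.0 1.1 0.2
  endloop
 endfacet
 facet normal 0.780 0.427 -0.458
  outer loop
   vertex 3.0 2.4 0.5
   vertex 1.2 5.9 0.7
   vertex 5.5 1.8 4.2
  endloop
 endfacet
 facet normal 0.133 0.125 -0.983
  outer loop
   vertex 3.0 2.4 0.5
   vertex 2.0 1.1 0.2
   vertex 1.2 5.9 0.7
  endloop
 endfacet
 facet normal 0.832 0.062 -0.552
  outer loop
   vertex 3.2 1.5 0.7
   vertex 3.0 2.4 0.5
   vertex 5.5 1.8 4.2
  endloop
 endfacet
 facet normal 0.413 -0.109 -0.904
  outer loop
   vertex 3.2 1.5 0.7
   vertex 2.0 1.1 0.2
   vertex 3.0 2.4 0.5
  endloop
 endfacet
 facet normal 0.548 -0.783 -0.293
  outer loop
   vertex 3.2 1.5 0.7
   vertex 5.5 1.8 4.2
   vertex 3.0 0.5 3.0
  endloop
 endfacet
 facet normal 0.420 -0.845 -0.331
  outer loop
   vertex 3.2 1.5 0.7
   vertex 3.0 0.5 3.0
   vertex 2.0 1.1 0.2
  endloop
 endfacet
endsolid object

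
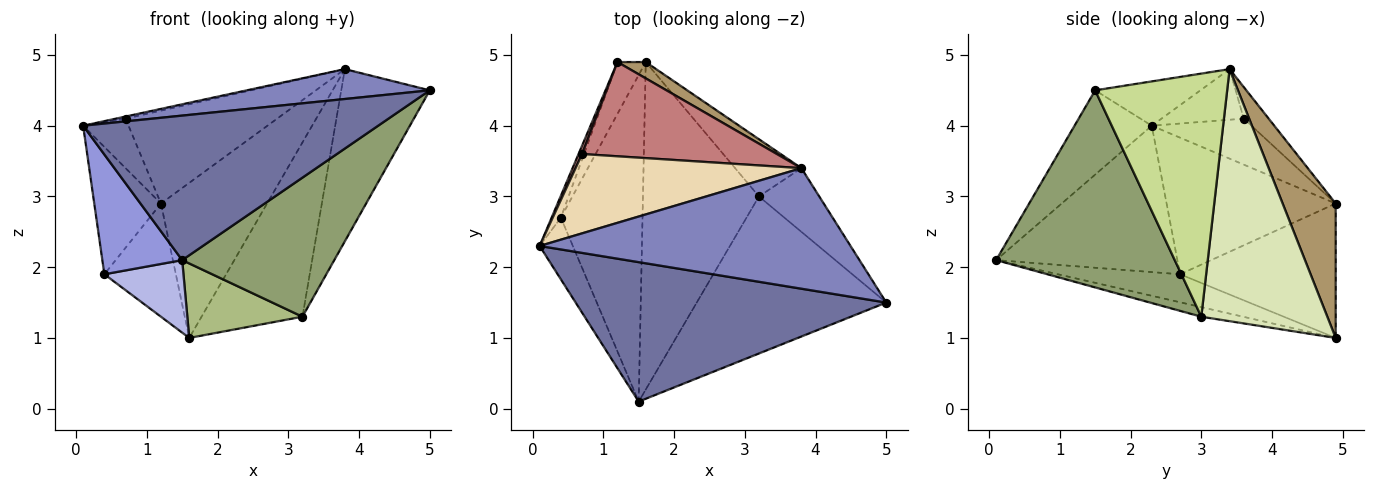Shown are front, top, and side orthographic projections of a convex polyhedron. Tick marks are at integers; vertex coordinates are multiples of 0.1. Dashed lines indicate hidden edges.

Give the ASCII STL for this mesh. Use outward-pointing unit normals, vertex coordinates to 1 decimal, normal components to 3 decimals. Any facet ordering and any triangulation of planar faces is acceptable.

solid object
 facet normal -0.185 -0.707 0.682
  outer loop
   vertex 1.5 0.1 2.1
   vertex 5.0 1.5 4.5
   vertex 0.1 2.3 4.0
  endloop
 endfacet
 facet normal -0.137 -0.238 0.961
  outer loop
   vertex 3.8 3.4 4.8
   vertex 0.1 2.3 4.0
   vertex 5.0 1.5 4.5
  endloop
 endfacet
 facet normal -0.896 -0.395 -0.203
  outer loop
   vertex 0.4 2.7 1.9
   vertex 1.5 0.1 2.1
   vertex 0.1 2.3 4.0
  endloop
 endfacet
 facet normal -0.317 -0.206 -0.926
  outer loop
   vertex 0.4 2.7 1.9
   vertex 1.6 4.9 1.0
   vertex 1.5 0.1 2.1
  endloop
 endfacet
 facet normal 0.614 -0.523 -0.591
  outer loop
   vertex 3.2 3.0 1.3
   vertex 5.0 1.5 4.5
   vertex 1.5 0.1 2.1
  endloop
 endfacet
 facet normal -0.080 -0.221 -0.972
  outer loop
   vertex 3.2 3.0 1.3
   vertex 1.5 0.1 2.1
   vertex 1.6 4.9 1.0
  endloop
 endfacet
 facet normal 0.813 0.546 -0.202
  outer loop
   vertex 3.2 3.0 1.3
   vertex 3.8 3.4 4.8
   vertex 5.0 1.5 4.5
  endloop
 endfacet
 facet normal 0.765 0.612 -0.201
  outer loop
   vertex 3.2 3.0 1.3
   vertex 1.6 4.9 1.0
   vertex 3.8 3.4 4.8
  endloop
 endfacet
 facet normal 0.445 0.890 0.094
  outer loop
   vertex 1.2 4.9 2.9
   vertex 3.8 3.4 4.8
   vertex 1.6 4.9 1.0
  endloop
 endfacet
 facet normal -0.928 0.366 -0.063
  outer loop
   vertex 1.2 4.9 2.9
   vertex 0.4 2.7 1.9
   vertex 0.1 2.3 4.0
  endloop
 endfacet
 facet normal -0.893 0.410 -0.188
  outer loop
   vertex 1.2 4.9 2.9
   vertex 1.6 4.9 1.0
   vertex 0.4 2.7 1.9
  endloop
 endfacet
 facet normal -0.219 0.026 0.975
  outer loop
   vertex 0.7 3.6 4.1
   vertex 0.1 2.3 4.0
   vertex 3.8 3.4 4.8
  endloop
 endfacet
 facet normal -0.908 0.414 0.070
  outer loop
   vertex 0.7 3.6 4.1
   vertex 1.2 4.9 2.9
   vertex 0.1 2.3 4.0
  endloop
 endfacet
 facet normal -0.115 0.697 0.708
  outer loop
   vertex 0.7 3.6 4.1
   vertex 3.8 3.4 4.8
   vertex 1.2 4.9 2.9
  endloop
 endfacet
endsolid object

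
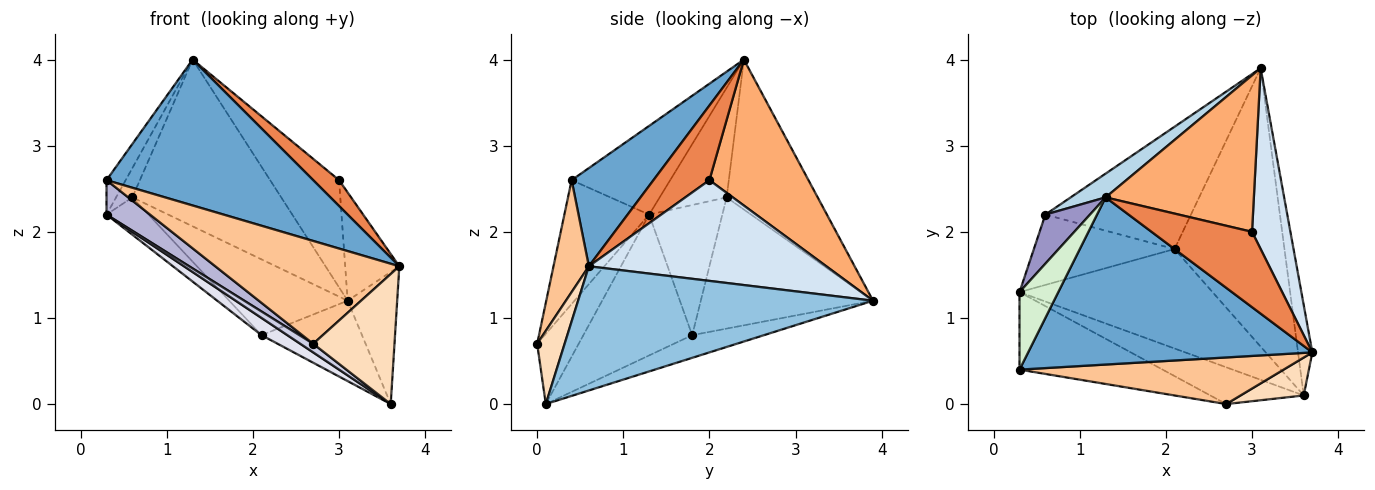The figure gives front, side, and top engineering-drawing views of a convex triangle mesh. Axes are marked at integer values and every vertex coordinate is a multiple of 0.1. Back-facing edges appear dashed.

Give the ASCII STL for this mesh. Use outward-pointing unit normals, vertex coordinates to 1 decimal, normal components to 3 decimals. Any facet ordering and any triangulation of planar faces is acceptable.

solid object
 facet normal 0.252 -0.636 0.729
  outer loop
   vertex 1.3 2.4 4.0
   vertex 0.3 0.4 2.6
   vertex 3.7 0.6 1.6
  endloop
 endfacet
 facet normal 0.980 0.165 -0.113
  outer loop
   vertex 3.6 0.1 0.0
   vertex 3.1 3.9 1.2
   vertex 3.7 0.6 1.6
  endloop
 endfacet
 facet normal -0.518 0.847 0.121
  outer loop
   vertex 0.6 2.2 2.4
   vertex 1.3 2.4 4.0
   vertex 3.1 3.9 1.2
  endloop
 endfacet
 facet normal 0.914 0.208 0.348
  outer loop
   vertex 3.0 2.0 2.6
   vertex 3.7 0.6 1.6
   vertex 3.1 3.9 1.2
  endloop
 endfacet
 facet normal 0.575 -0.265 0.774
  outer loop
   vertex 3.0 2.0 2.6
   vertex 1.3 2.4 4.0
   vertex 3.7 0.6 1.6
  endloop
 endfacet
 facet normal 0.631 0.439 0.640
  outer loop
   vertex 3.0 2.0 2.6
   vertex 3.1 3.9 1.2
   vertex 1.3 2.4 4.0
  endloop
 endfacet
 facet normal 0.172 -0.897 0.407
  outer loop
   vertex 2.7 0.0 0.7
   vertex 3.7 0.6 1.6
   vertex 0.3 0.4 2.6
  endloop
 endfacet
 facet normal 0.308 -0.913 0.266
  outer loop
   vertex 2.7 0.0 0.7
   vertex 3.6 0.1 0.0
   vertex 3.7 0.6 1.6
  endloop
 endfacet
 facet normal -0.194 0.272 -0.942
  outer loop
   vertex 2.1 1.8 0.8
   vertex 3.1 3.9 1.2
   vertex 3.6 0.1 0.0
  endloop
 endfacet
 facet normal -0.608 0.418 -0.675
  outer loop
   vertex 2.1 1.8 0.8
   vertex 0.6 2.2 2.4
   vertex 3.1 3.9 1.2
  endloop
 endfacet
 facet normal -0.633 0.363 -0.684
  outer loop
   vertex 0.3 1.3 2.2
   vertex 0.6 2.2 2.4
   vertex 2.1 1.8 0.8
  endloop
 endfacet
 facet normal -0.902 0.175 0.394
  outer loop
   vertex 0.3 1.3 2.2
   vertex 0.3 0.4 2.6
   vertex 1.3 2.4 4.0
  endloop
 endfacet
 facet normal -0.904 0.219 0.368
  outer loop
   vertex 0.3 1.3 2.2
   vertex 1.3 2.4 4.0
   vertex 0.6 2.2 2.4
  endloop
 endfacet
 facet normal -0.620 -0.319 -0.717
  outer loop
   vertex 0.3 1.3 2.2
   vertex 2.7 0.0 0.7
   vertex 0.3 0.4 2.6
  endloop
 endfacet
 facet normal -0.591 -0.184 -0.786
  outer loop
   vertex 0.3 1.3 2.2
   vertex 3.6 0.1 0.0
   vertex 2.7 0.0 0.7
  endloop
 endfacet
 facet normal -0.584 -0.139 -0.800
  outer loop
   vertex 0.3 1.3 2.2
   vertex 2.1 1.8 0.8
   vertex 3.6 0.1 0.0
  endloop
 endfacet
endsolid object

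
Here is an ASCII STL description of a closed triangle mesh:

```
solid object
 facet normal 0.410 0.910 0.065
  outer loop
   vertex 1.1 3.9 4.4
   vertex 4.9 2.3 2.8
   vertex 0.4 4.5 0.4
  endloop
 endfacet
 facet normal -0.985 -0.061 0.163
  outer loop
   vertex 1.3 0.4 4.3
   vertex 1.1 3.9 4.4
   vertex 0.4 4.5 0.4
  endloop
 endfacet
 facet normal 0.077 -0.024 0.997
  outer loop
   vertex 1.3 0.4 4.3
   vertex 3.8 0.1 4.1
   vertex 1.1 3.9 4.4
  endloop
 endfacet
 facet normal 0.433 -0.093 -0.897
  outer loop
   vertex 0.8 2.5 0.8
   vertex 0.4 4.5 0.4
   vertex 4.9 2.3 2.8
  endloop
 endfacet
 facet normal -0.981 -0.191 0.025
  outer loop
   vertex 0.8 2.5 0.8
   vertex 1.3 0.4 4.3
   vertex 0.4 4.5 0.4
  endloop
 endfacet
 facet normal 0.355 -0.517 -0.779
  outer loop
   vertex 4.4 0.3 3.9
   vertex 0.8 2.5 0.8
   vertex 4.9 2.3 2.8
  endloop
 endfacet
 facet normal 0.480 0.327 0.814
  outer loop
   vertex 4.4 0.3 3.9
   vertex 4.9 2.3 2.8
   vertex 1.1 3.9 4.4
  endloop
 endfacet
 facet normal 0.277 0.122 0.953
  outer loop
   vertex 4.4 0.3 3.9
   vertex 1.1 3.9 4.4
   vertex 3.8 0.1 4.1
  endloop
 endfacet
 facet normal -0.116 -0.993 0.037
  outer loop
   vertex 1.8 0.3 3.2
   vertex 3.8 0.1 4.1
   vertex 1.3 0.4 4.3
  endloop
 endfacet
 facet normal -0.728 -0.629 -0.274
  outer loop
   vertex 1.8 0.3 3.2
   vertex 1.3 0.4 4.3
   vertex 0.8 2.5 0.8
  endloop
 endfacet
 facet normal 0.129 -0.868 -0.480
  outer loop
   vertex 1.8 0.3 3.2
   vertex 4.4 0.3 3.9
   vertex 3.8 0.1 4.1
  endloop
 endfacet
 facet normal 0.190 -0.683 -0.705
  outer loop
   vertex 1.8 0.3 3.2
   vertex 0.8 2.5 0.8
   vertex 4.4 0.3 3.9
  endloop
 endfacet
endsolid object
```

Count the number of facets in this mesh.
12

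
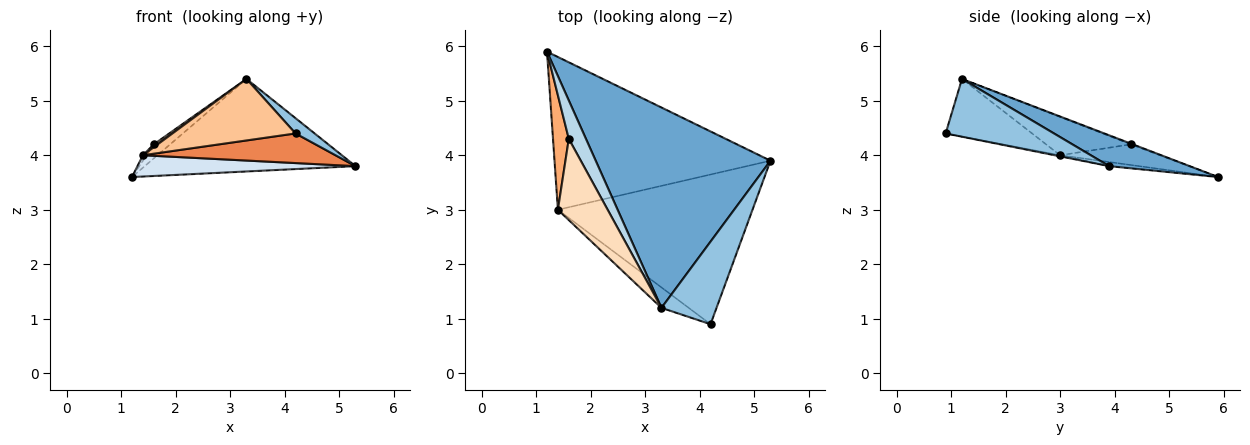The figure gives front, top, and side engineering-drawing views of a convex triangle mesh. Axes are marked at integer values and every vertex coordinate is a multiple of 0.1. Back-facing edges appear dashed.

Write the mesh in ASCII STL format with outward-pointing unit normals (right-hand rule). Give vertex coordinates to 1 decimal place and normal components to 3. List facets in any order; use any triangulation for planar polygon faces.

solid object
 facet normal 0.158 0.414 0.896
  outer loop
   vertex 3.3 1.2 5.4
   vertex 5.3 3.9 3.8
   vertex 1.2 5.9 3.6
  endloop
 endfacet
 facet normal 0.718 -0.126 0.684
  outer loop
   vertex 4.2 0.9 4.4
   vertex 5.3 3.9 3.8
   vertex 3.3 1.2 5.4
  endloop
 endfacet
 facet normal -0.038 0.343 0.939
  outer loop
   vertex 1.6 4.3 4.2
   vertex 3.3 1.2 5.4
   vertex 1.2 5.9 3.6
  endloop
 endfacet
 facet normal -0.019 -0.138 -0.990
  outer loop
   vertex 1.4 3.0 4.0
   vertex 1.2 5.9 3.6
   vertex 5.3 3.9 3.8
  endloop
 endfacet
 facet normal -0.005 -0.194 -0.981
  outer loop
   vertex 1.4 3.0 4.0
   vertex 5.3 3.9 3.8
   vertex 4.2 0.9 4.4
  endloop
 endfacet
 facet normal -0.794 0.029 0.607
  outer loop
   vertex 1.4 3.0 4.0
   vertex 1.6 4.3 4.2
   vertex 1.2 5.9 3.6
  endloop
 endfacet
 facet normal -0.555 -0.790 -0.262
  outer loop
   vertex 1.4 3.0 4.0
   vertex 4.2 0.9 4.4
   vertex 3.3 1.2 5.4
  endloop
 endfacet
 facet normal -0.610 -0.028 0.792
  outer loop
   vertex 1.4 3.0 4.0
   vertex 3.3 1.2 5.4
   vertex 1.6 4.3 4.2
  endloop
 endfacet
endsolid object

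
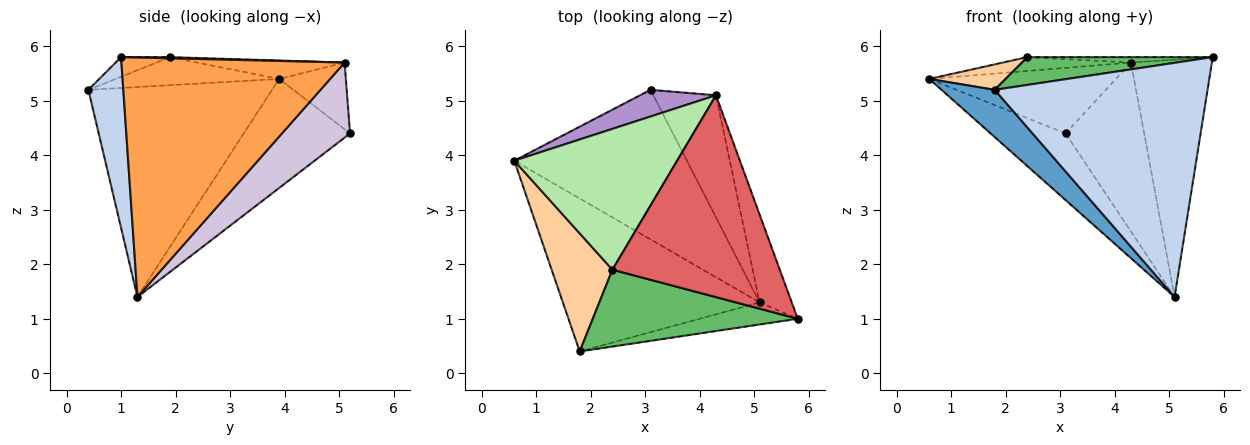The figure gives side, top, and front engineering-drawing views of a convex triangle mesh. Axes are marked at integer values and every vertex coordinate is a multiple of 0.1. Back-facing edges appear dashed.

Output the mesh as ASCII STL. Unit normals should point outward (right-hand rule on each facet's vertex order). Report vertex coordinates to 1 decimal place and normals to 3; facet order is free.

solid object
 facet normal -0.714 -0.207 -0.669
  outer loop
   vertex 5.1 1.3 1.4
   vertex 1.8 0.4 5.2
   vertex 0.6 3.9 5.4
  endloop
 endfacet
 facet normal 0.161 -0.983 -0.093
  outer loop
   vertex 5.1 1.3 1.4
   vertex 5.8 1.0 5.8
   vertex 1.8 0.4 5.2
  endloop
 endfacet
 facet normal 0.933 0.338 -0.125
  outer loop
   vertex 4.3 5.1 5.7
   vertex 5.8 1.0 5.8
   vertex 5.1 1.3 1.4
  endloop
 endfacet
 facet normal -0.411 -0.192 0.891
  outer loop
   vertex 2.4 1.9 5.8
   vertex 0.6 3.9 5.4
   vertex 1.8 0.4 5.2
  endloop
 endfacet
 facet normal -0.090 -0.339 0.937
  outer loop
   vertex 2.4 1.9 5.8
   vertex 1.8 0.4 5.2
   vertex 5.8 1.0 5.8
  endloop
 endfacet
 facet normal -0.112 0.097 0.989
  outer loop
   vertex 2.4 1.9 5.8
   vertex 4.3 5.1 5.7
   vertex 0.6 3.9 5.4
  endloop
 endfacet
 facet normal 0.007 0.027 1.000
  outer loop
   vertex 2.4 1.9 5.8
   vertex 5.8 1.0 5.8
   vertex 4.3 5.1 5.7
  endloop
 endfacet
 facet normal -0.500 0.352 -0.791
  outer loop
   vertex 3.1 5.2 4.4
   vertex 5.1 1.3 1.4
   vertex 0.6 3.9 5.4
  endloop
 endfacet
 facet normal -0.314 0.879 0.358
  outer loop
   vertex 3.1 5.2 4.4
   vertex 0.6 3.9 5.4
   vertex 4.3 5.1 5.7
  endloop
 endfacet
 facet normal 0.575 0.663 -0.479
  outer loop
   vertex 3.1 5.2 4.4
   vertex 4.3 5.1 5.7
   vertex 5.1 1.3 1.4
  endloop
 endfacet
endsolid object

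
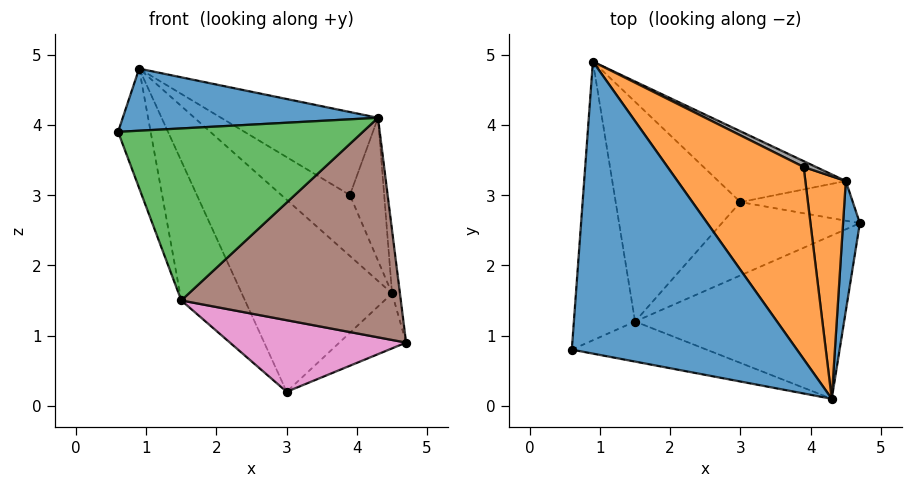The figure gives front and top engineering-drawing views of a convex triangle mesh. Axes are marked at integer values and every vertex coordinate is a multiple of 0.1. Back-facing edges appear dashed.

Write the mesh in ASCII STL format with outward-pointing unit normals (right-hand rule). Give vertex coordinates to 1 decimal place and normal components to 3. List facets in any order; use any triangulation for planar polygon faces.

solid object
 facet normal -0.092 -0.207 0.974
  outer loop
   vertex 4.3 0.1 4.1
   vertex 0.9 4.9 4.8
   vertex 0.6 0.8 3.9
  endloop
 endfacet
 facet normal 0.600 0.318 0.735
  outer loop
   vertex 3.9 3.4 3.0
   vertex 0.9 4.9 4.8
   vertex 4.3 0.1 4.1
  endloop
 endfacet
 facet normal -0.170 -0.960 -0.224
  outer loop
   vertex 1.5 1.2 1.5
   vertex 4.3 0.1 4.1
   vertex 0.6 0.8 3.9
  endloop
 endfacet
 facet normal -0.935 0.140 -0.327
  outer loop
   vertex 1.5 1.2 1.5
   vertex 0.6 0.8 3.9
   vertex 0.9 4.9 4.8
  endloop
 endfacet
 facet normal -0.801 0.321 -0.505
  outer loop
   vertex 1.5 1.2 1.5
   vertex 0.9 4.9 4.8
   vertex 3.0 2.9 0.2
  endloop
 endfacet
 facet normal 0.233 -0.780 -0.581
  outer loop
   vertex 1.5 1.2 1.5
   vertex 4.7 2.6 0.9
   vertex 4.3 0.1 4.1
  endloop
 endfacet
 facet normal 0.169 -0.688 -0.705
  outer loop
   vertex 1.5 1.2 1.5
   vertex 3.0 2.9 0.2
   vertex 4.7 2.6 0.9
  endloop
 endfacet
 facet normal 0.485 0.870 0.084
  outer loop
   vertex 4.5 3.2 1.6
   vertex 0.9 4.9 4.8
   vertex 3.9 3.4 3.0
  endloop
 endfacet
 facet normal 0.359 0.757 -0.546
  outer loop
   vertex 4.5 3.2 1.6
   vertex 4.7 2.6 0.9
   vertex 3.0 2.9 0.2
  endloop
 endfacet
 facet normal 0.134 0.930 -0.343
  outer loop
   vertex 4.5 3.2 1.6
   vertex 3.0 2.9 0.2
   vertex 0.9 4.9 4.8
  endloop
 endfacet
 facet normal 0.976 0.096 0.197
  outer loop
   vertex 4.5 3.2 1.6
   vertex 4.3 0.1 4.1
   vertex 4.7 2.6 0.9
  endloop
 endfacet
 facet normal 0.906 0.228 0.356
  outer loop
   vertex 4.5 3.2 1.6
   vertex 3.9 3.4 3.0
   vertex 4.3 0.1 4.1
  endloop
 endfacet
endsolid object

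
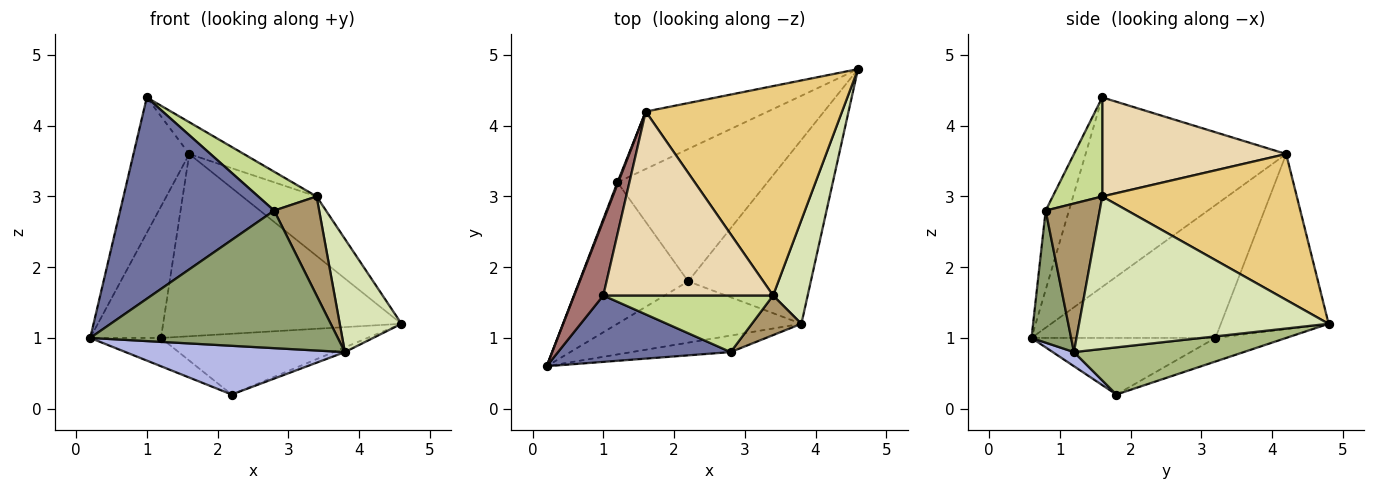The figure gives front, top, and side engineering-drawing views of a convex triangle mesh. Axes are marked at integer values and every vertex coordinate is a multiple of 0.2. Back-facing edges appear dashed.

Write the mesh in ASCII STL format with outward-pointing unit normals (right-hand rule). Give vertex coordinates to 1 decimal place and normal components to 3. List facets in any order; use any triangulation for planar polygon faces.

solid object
 facet normal -0.142 -0.940 0.310
  outer loop
   vertex 2.8 0.8 2.8
   vertex 1.0 1.6 4.4
   vertex 0.2 0.6 1.0
  endloop
 endfacet
 facet normal -0.454 0.175 -0.874
  outer loop
   vertex 1.2 3.2 1.0
   vertex 2.2 1.8 0.2
   vertex 0.2 0.6 1.0
  endloop
 endfacet
 facet normal -0.141 0.413 -0.900
  outer loop
   vertex 1.2 3.2 1.0
   vertex 4.6 4.8 1.2
   vertex 2.2 1.8 0.2
  endloop
 endfacet
 facet normal 0.060 -0.621 -0.781
  outer loop
   vertex 3.8 1.2 0.8
   vertex 0.2 0.6 1.0
   vertex 2.2 1.8 0.2
  endloop
 endfacet
 facet normal 0.157 -0.981 -0.118
  outer loop
   vertex 3.8 1.2 0.8
   vertex 2.8 0.8 2.8
   vertex 0.2 0.6 1.0
  endloop
 endfacet
 facet normal 0.359 0.024 -0.933
  outer loop
   vertex 3.8 1.2 0.8
   vertex 2.2 1.8 0.2
   vertex 4.6 4.8 1.2
  endloop
 endfacet
 facet normal 0.433 -0.511 0.743
  outer loop
   vertex 3.4 1.6 3.0
   vertex 1.0 1.6 4.4
   vertex 2.8 0.8 2.8
  endloop
 endfacet
 facet normal 0.948 -0.235 0.215
  outer loop
   vertex 3.4 1.6 3.0
   vertex 3.8 1.2 0.8
   vertex 4.6 4.8 1.2
  endloop
 endfacet
 facet normal 0.744 -0.620 0.248
  outer loop
   vertex 3.4 1.6 3.0
   vertex 2.8 0.8 2.8
   vertex 3.8 1.2 0.8
  endloop
 endfacet
 facet normal -0.396 0.876 -0.276
  outer loop
   vertex 1.6 4.2 3.6
   vertex 4.6 4.8 1.2
   vertex 1.2 3.2 1.0
  endloop
 endfacet
 facet normal 0.582 0.222 0.783
  outer loop
   vertex 1.6 4.2 3.6
   vertex 3.4 1.6 3.0
   vertex 4.6 4.8 1.2
  endloop
 endfacet
 facet normal 0.498 0.148 0.854
  outer loop
   vertex 1.6 4.2 3.6
   vertex 1.0 1.6 4.4
   vertex 3.4 1.6 3.0
  endloop
 endfacet
 facet normal -0.953 0.265 0.146
  outer loop
   vertex 1.6 4.2 3.6
   vertex 0.2 0.6 1.0
   vertex 1.0 1.6 4.4
  endloop
 endfacet
 facet normal -0.933 0.359 0.006
  outer loop
   vertex 1.6 4.2 3.6
   vertex 1.2 3.2 1.0
   vertex 0.2 0.6 1.0
  endloop
 endfacet
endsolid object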